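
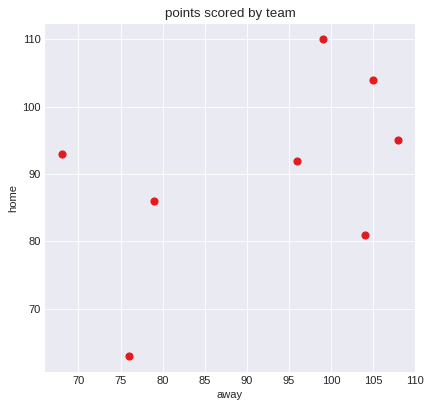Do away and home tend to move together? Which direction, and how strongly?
positive, moderate

Points are positively correlated; moderate (|r| ≈ 0.5).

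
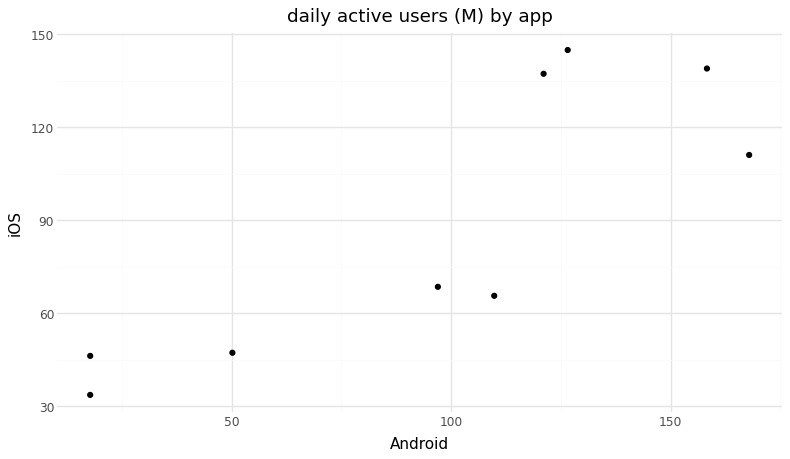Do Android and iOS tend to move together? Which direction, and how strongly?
positive, strong

Points are positively correlated; strong (|r| ≈ 0.8).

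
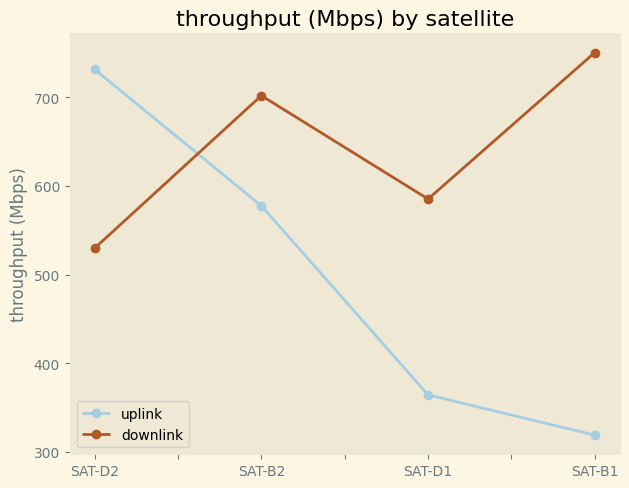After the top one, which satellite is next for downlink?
Top 3 for downlink: SAT-B1 ≈ 750, SAT-B2 ≈ 700, SAT-D1 ≈ 600.

SAT-B2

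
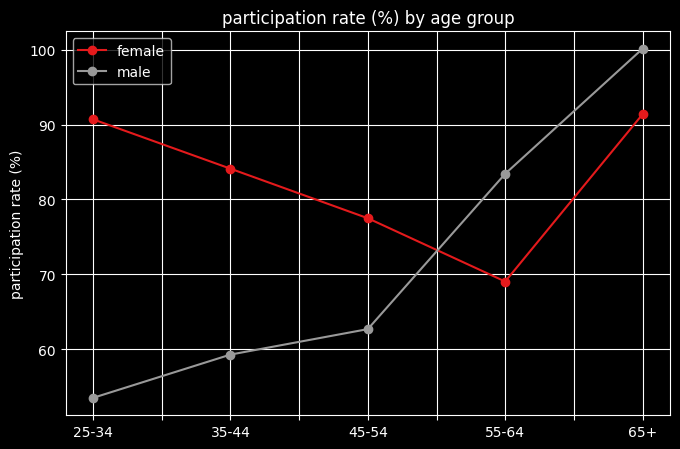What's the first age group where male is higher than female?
55-64

45-54: male ≈ 65 vs female ≈ 75 (not yet); 55-64: male ≈ 85 vs female ≈ 70 (first crossover).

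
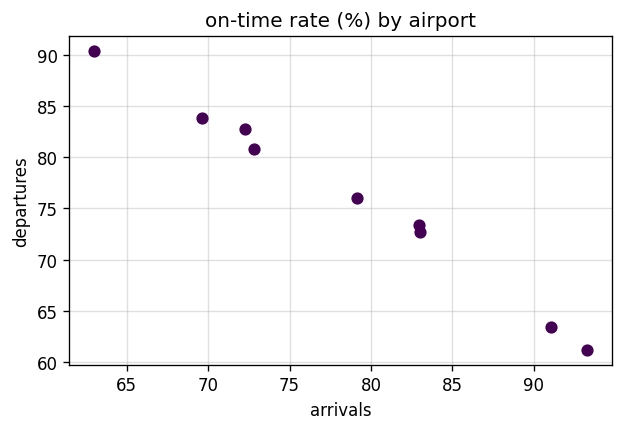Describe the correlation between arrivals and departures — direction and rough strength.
negative, strong

Points are negatively correlated; strong (|r| ≈ 1.0).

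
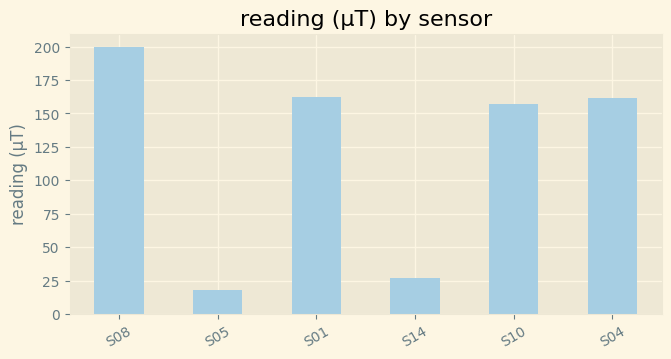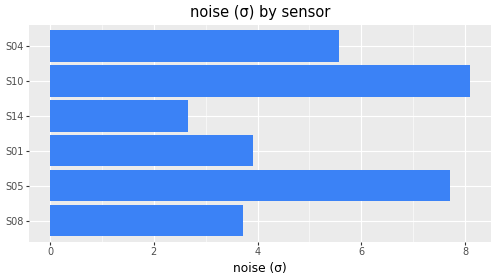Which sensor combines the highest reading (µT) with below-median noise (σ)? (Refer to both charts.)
S08

Chart 2 median noise (σ) ≈ 5; below-median sensors: S08, S01, S14. Among those, S08 has the highest reading (µT) (≈ 200).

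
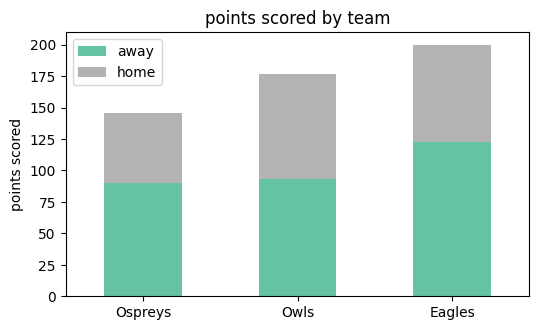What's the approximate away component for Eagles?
away top ≈ 120, bottom ≈ 0; segment ≈ 120.

≈ 120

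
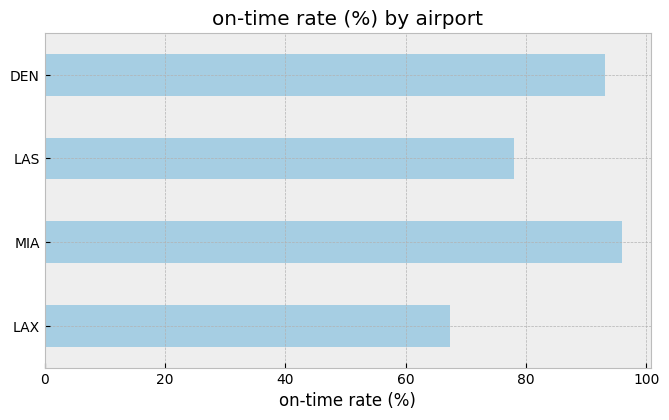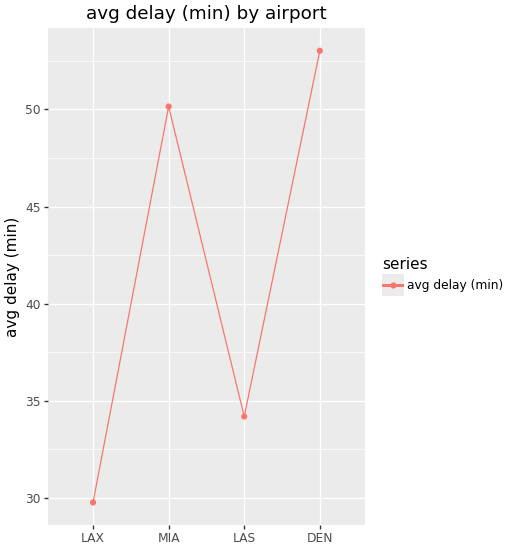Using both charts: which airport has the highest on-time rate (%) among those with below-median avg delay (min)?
Chart 2 median avg delay (min) ≈ 40; below-median airports: LAX, LAS. Among those, LAS has the highest on-time rate (%) (≈ 80).

LAS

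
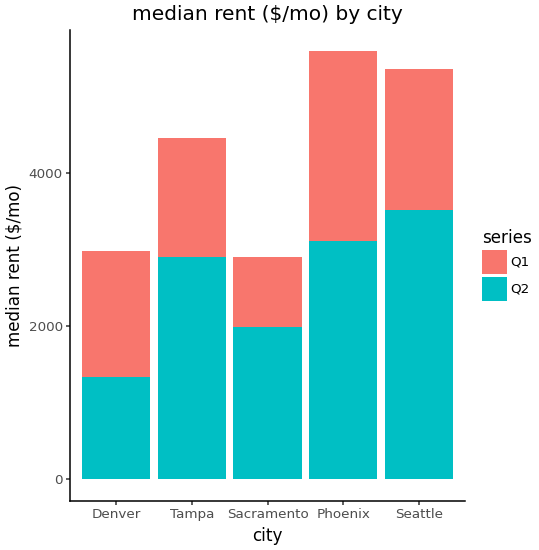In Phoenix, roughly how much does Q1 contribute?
Q1 top ≈ 5500, bottom ≈ 3000; segment ≈ 2500.

≈ 2500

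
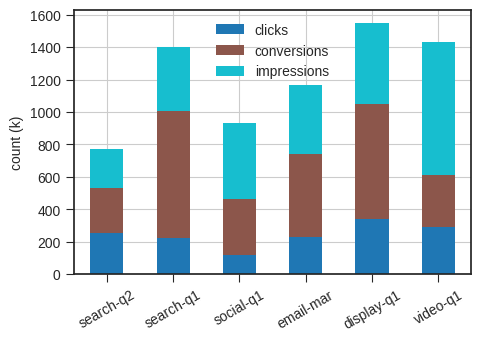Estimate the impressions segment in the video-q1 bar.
impressions top ≈ 1400, bottom ≈ 600; segment ≈ 800.

≈ 800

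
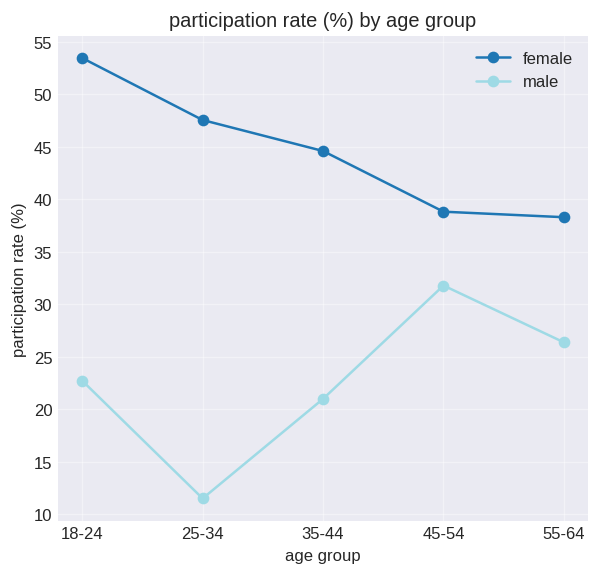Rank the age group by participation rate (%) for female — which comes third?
35-44

Top 4 for female: 18-24 ≈ 55, 25-34 ≈ 50, 35-44 ≈ 45, 45-54 ≈ 40.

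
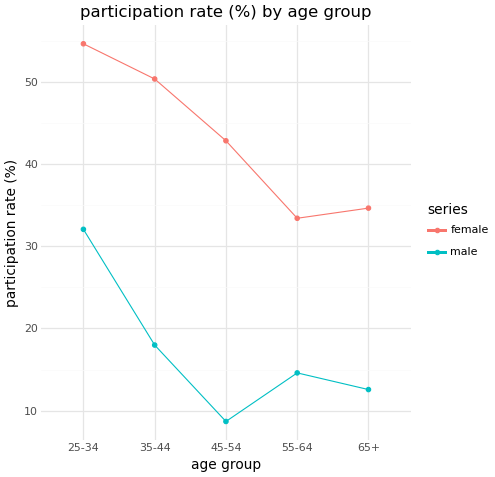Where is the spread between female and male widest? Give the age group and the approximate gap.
45-54, ≈ 35 %

45-54: female ≈ 45, male ≈ 10 → gap ≈ 35. Next-largest (35-44) is only ≈ 30.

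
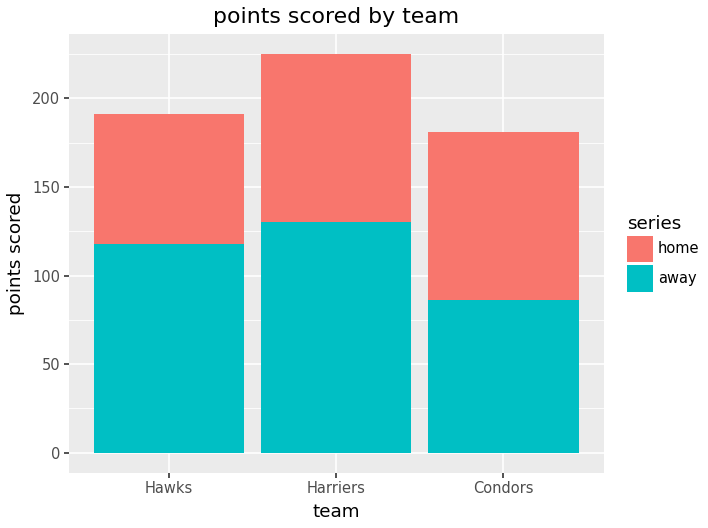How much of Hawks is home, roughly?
≈ 80

home top ≈ 200, bottom ≈ 120; segment ≈ 80.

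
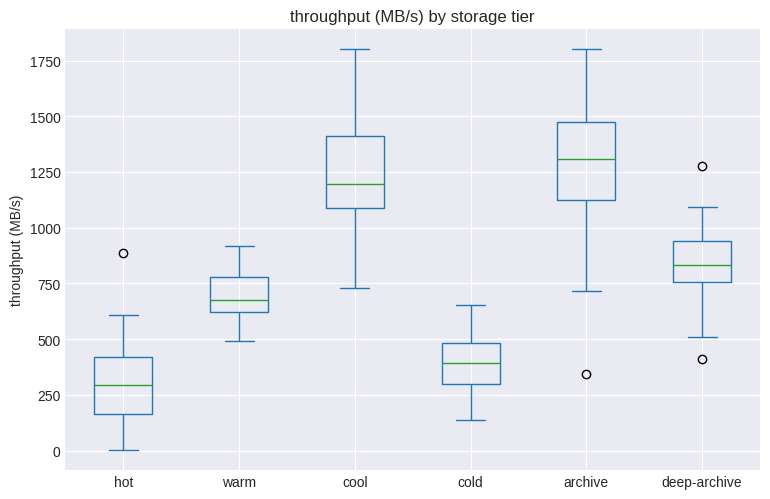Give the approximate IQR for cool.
≈ 300

Q3 ≈ 1400, Q1 ≈ 1100; IQR ≈ 300.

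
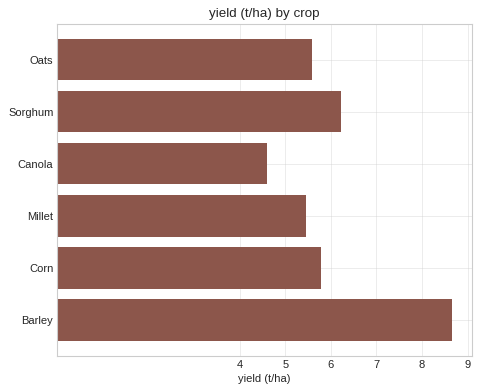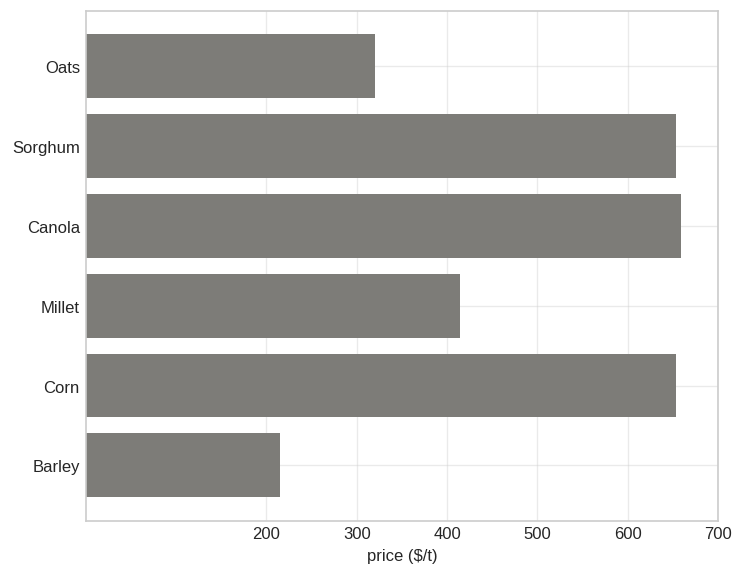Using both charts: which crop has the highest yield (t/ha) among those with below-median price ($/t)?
Chart 2 median price ($/t) ≈ 500; below-median crops: Oats, Millet, Barley. Among those, Barley has the highest yield (t/ha) (≈ 9).

Barley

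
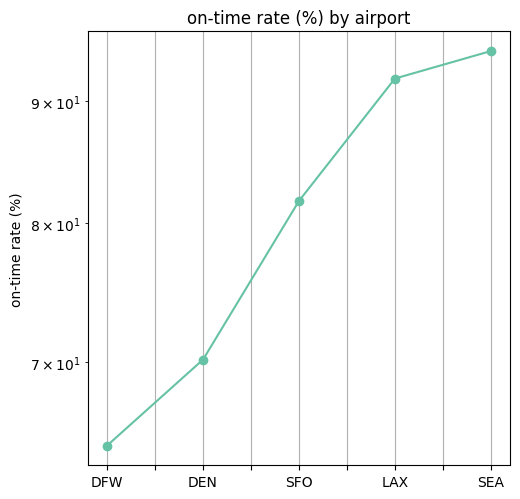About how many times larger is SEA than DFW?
≈ 1.46×

SEA ≈ 95, DFW ≈ 65; 95/65 ≈ 1.46.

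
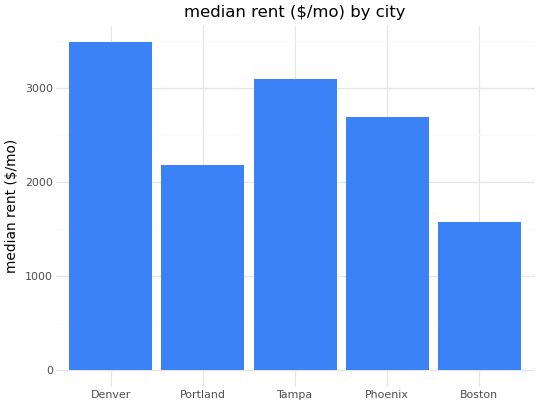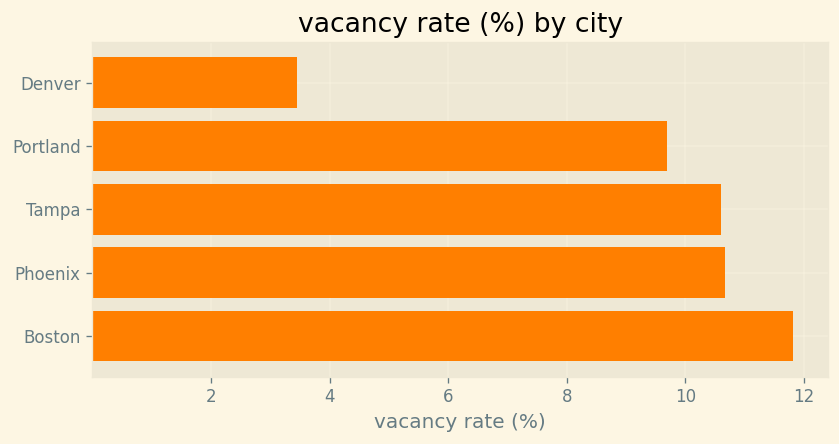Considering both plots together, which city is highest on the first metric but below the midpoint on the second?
Chart 2 median vacancy rate (%) ≈ 10; below-median cities: Denver, Portland. Among those, Denver has the highest median rent ($/mo) (≈ 3500).

Denver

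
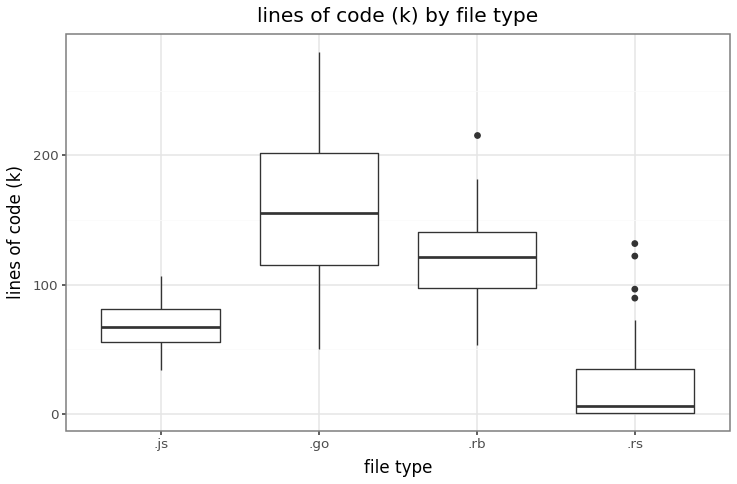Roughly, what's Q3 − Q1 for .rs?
≈ 40

Q3 ≈ 40, Q1 ≈ 0; IQR ≈ 40.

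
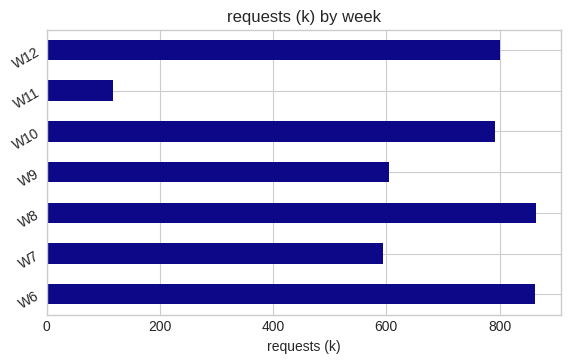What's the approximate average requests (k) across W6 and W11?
≈ 500

(900 + 100) / 2 ≈ 500.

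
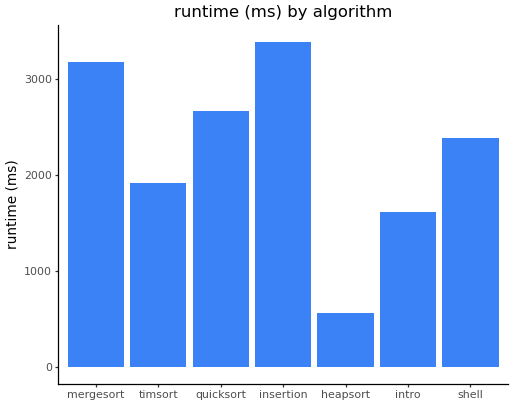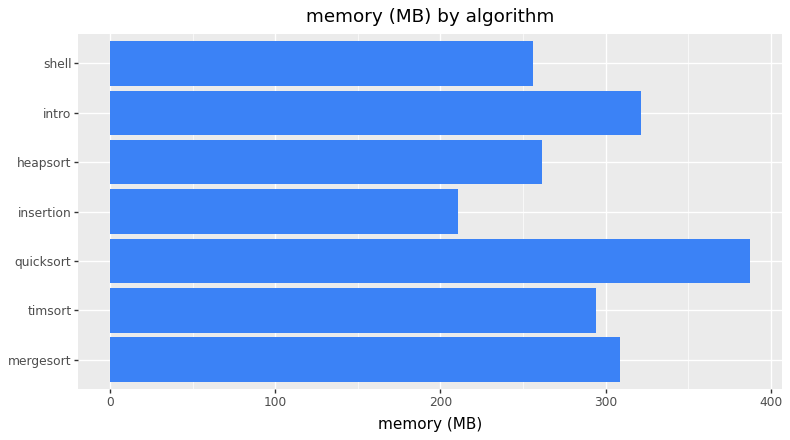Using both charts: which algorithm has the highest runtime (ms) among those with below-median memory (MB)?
Chart 2 median memory (MB) ≈ 300; below-median algorithms: insertion, heapsort, shell. Among those, insertion has the highest runtime (ms) (≈ 3500).

insertion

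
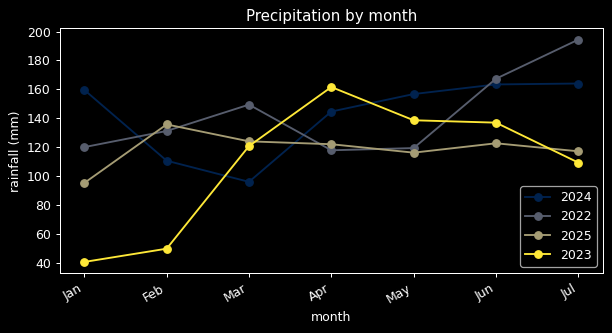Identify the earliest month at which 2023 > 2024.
Mar

Feb: 2023 ≈ 40 vs 2024 ≈ 120 (not yet); Mar: 2023 ≈ 120 vs 2024 ≈ 100 (first crossover).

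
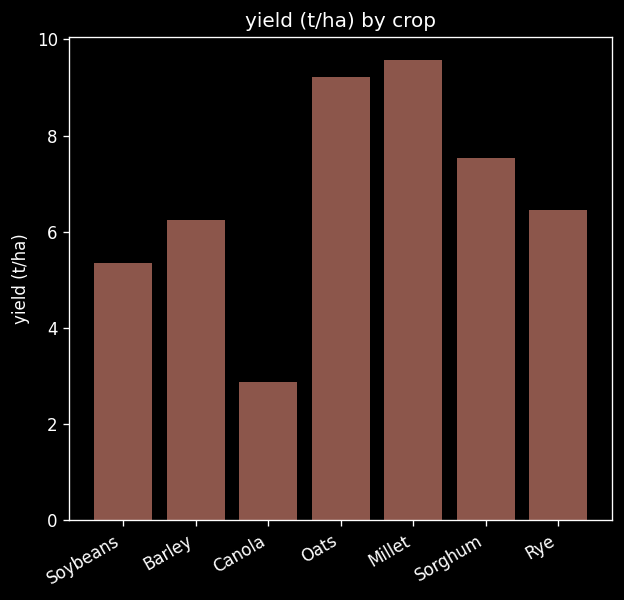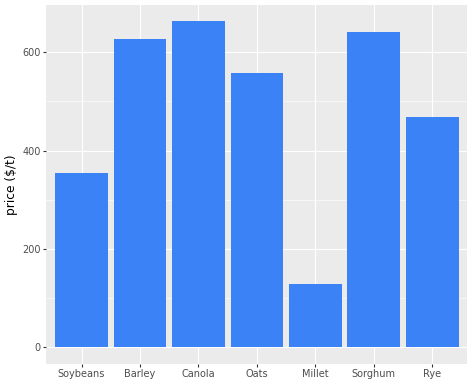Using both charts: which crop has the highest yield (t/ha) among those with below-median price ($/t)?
Millet

Chart 2 median price ($/t) ≈ 600; below-median crops: Soybeans, Millet, Rye. Among those, Millet has the highest yield (t/ha) (≈ 10).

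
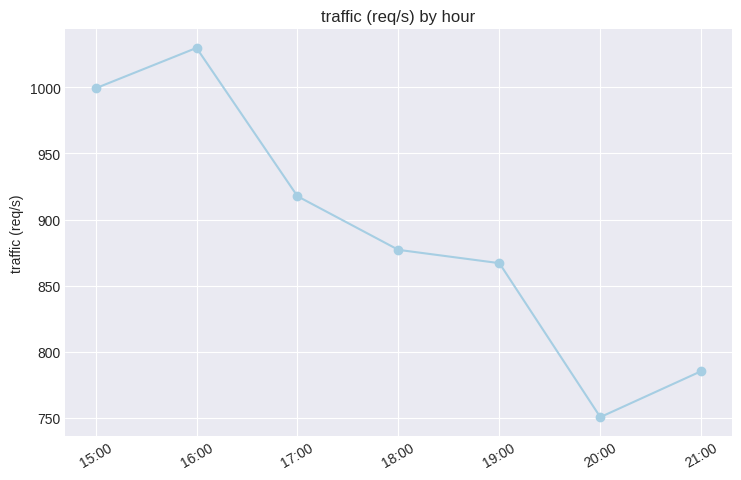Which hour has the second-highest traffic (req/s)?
15:00

Top 3: 16:00 ≈ 1025, 15:00 ≈ 1000, 17:00 ≈ 925.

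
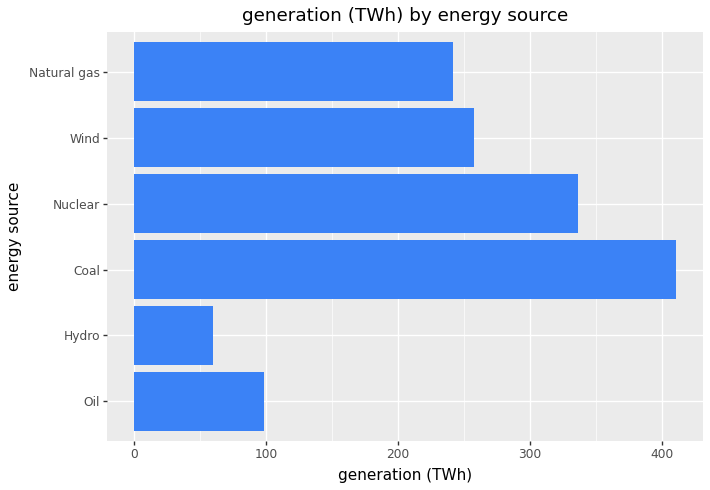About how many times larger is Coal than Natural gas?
≈ 1.6×

Coal ≈ 400, Natural gas ≈ 250; 400/250 ≈ 1.6.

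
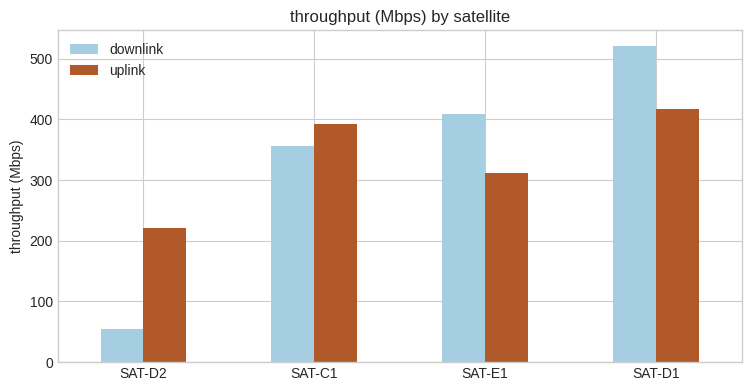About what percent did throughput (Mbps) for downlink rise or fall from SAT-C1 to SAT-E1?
≈ +14.3%

SAT-C1 ≈ 350, SAT-E1 ≈ 400; (400 − 350) / 350 ≈ +14.3%.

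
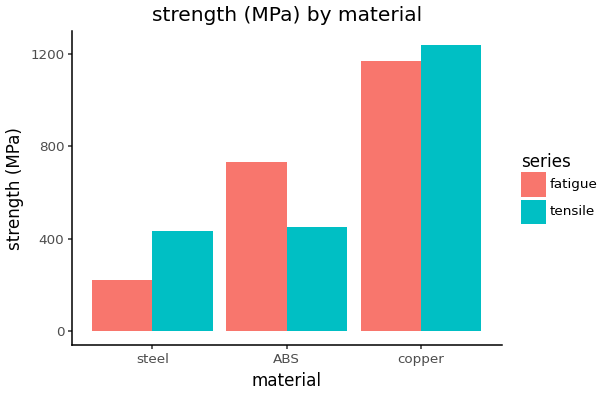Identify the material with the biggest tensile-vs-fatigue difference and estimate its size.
ABS: tensile ≈ 400, fatigue ≈ 800 → gap ≈ 400. Next-largest (steel) is only ≈ 200.

ABS, ≈ 400 MPa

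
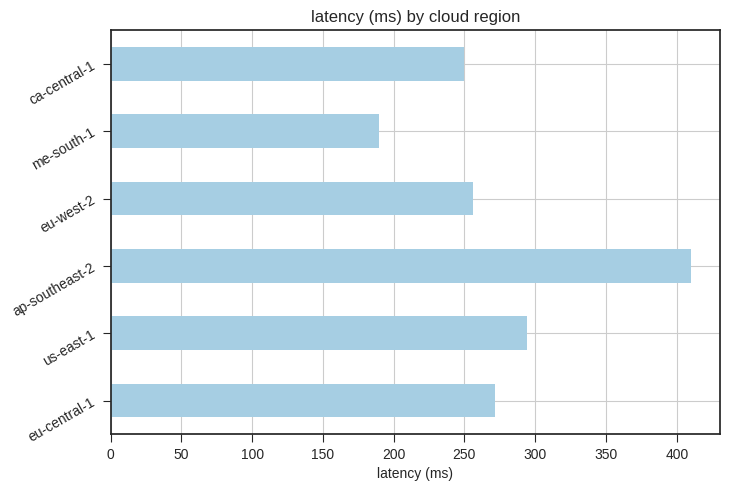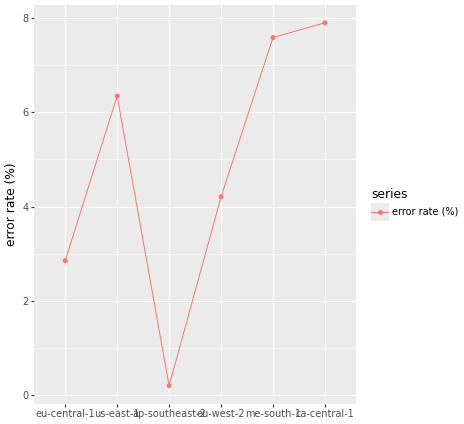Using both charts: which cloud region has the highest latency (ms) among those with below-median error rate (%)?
Chart 2 median error rate (%) ≈ 5; below-median cloud regions: eu-central-1, ap-southeast-2, eu-west-2. Among those, ap-southeast-2 has the highest latency (ms) (≈ 400).

ap-southeast-2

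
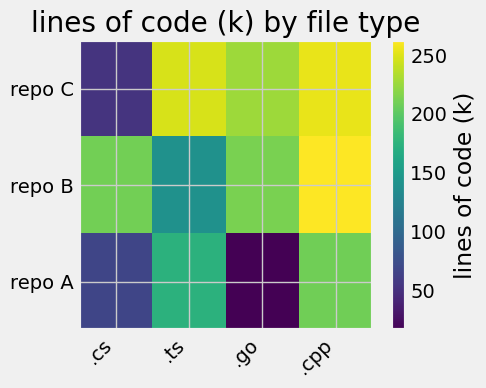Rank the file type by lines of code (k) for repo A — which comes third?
Top 4 for repo A: .cpp ≈ 200, .ts ≈ 175, .cs ≈ 75, .go ≈ 25.

.cs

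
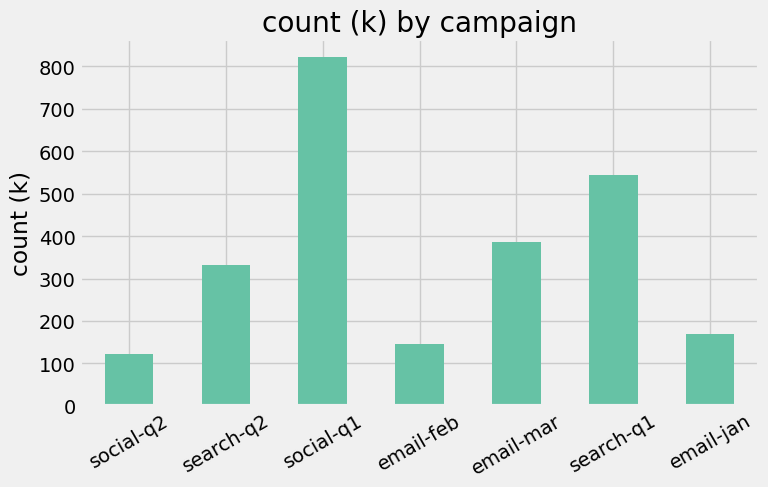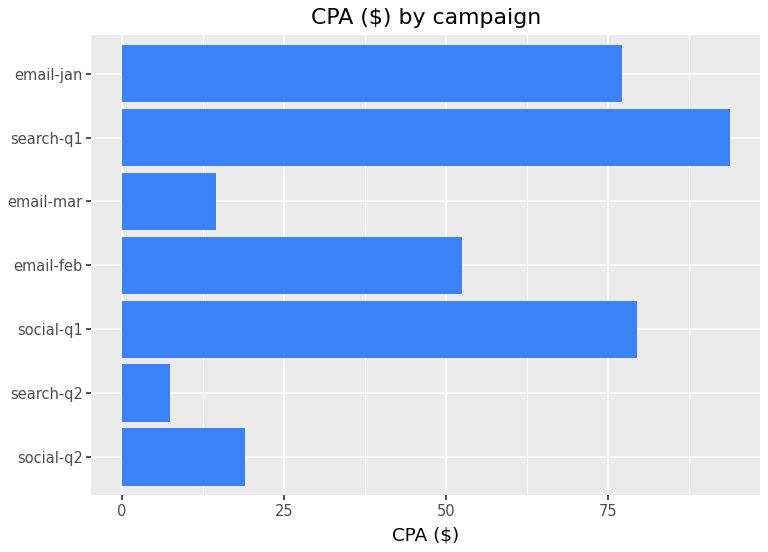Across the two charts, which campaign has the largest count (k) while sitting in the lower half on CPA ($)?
email-mar

Chart 2 median CPA ($) ≈ 50; below-median campaigns: social-q2, search-q2, email-mar. Among those, email-mar has the highest count (k) (≈ 400).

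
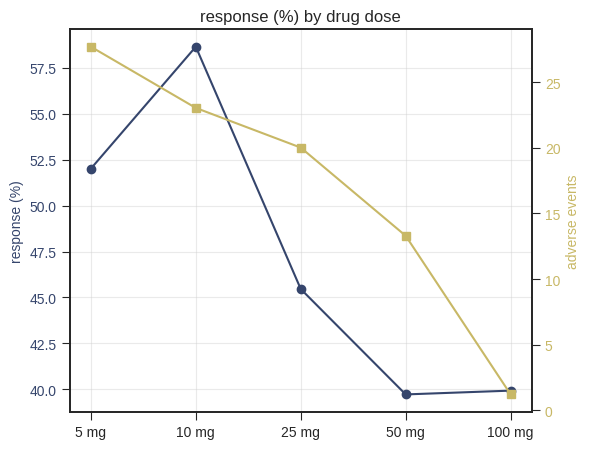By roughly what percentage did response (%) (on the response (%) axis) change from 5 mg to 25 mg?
≈ -11.5%

5 mg ≈ 52, 25 mg ≈ 46; (46 − 52) / 52 ≈ -11.5%.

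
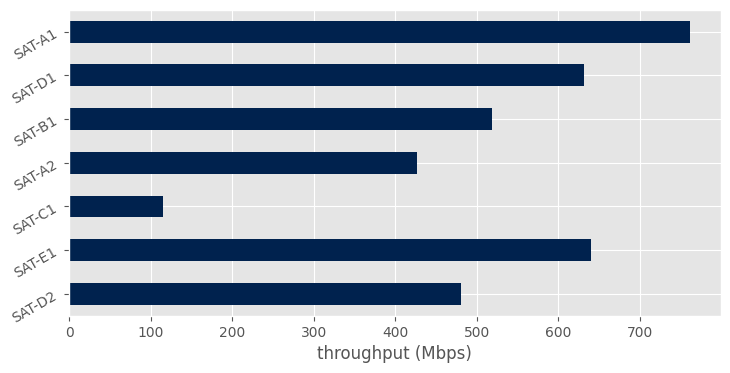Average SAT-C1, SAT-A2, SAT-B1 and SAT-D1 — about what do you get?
(100 + 400 + 500 + 600) / 4 ≈ 400.

≈ 400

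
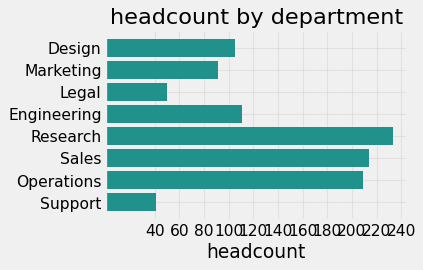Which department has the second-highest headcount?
Top 3: Research ≈ 240, Sales ≈ 220, Operations ≈ 200.

Sales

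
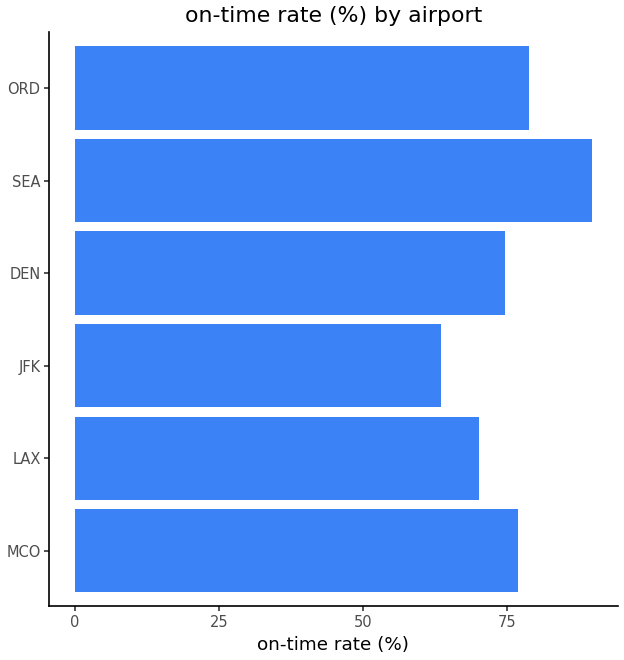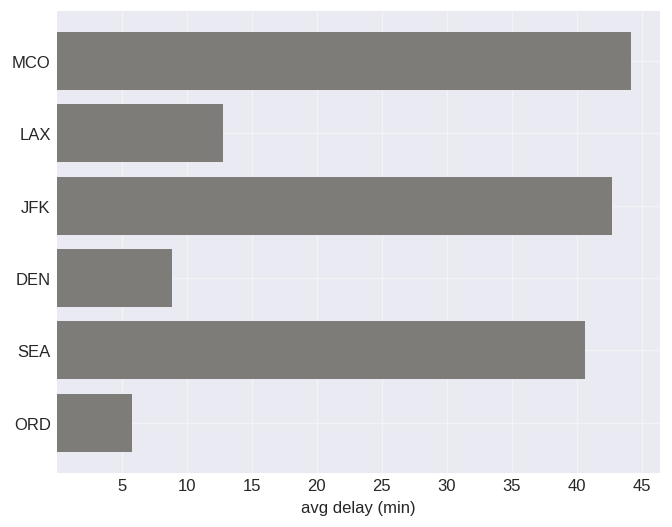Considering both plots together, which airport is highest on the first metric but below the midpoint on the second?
Chart 2 median avg delay (min) ≈ 25; below-median airports: LAX, DEN, ORD. Among those, ORD has the highest on-time rate (%) (≈ 80).

ORD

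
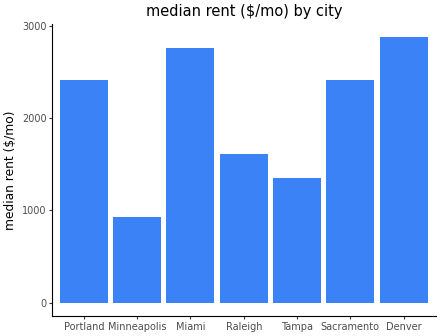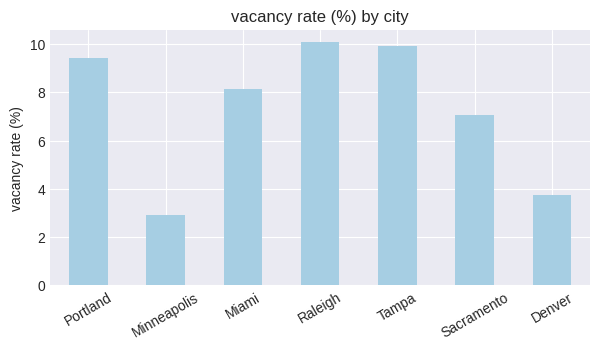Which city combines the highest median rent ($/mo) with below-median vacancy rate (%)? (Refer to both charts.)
Denver

Chart 2 median vacancy rate (%) ≈ 8; below-median cities: Minneapolis, Sacramento, Denver. Among those, Denver has the highest median rent ($/mo) (≈ 3000).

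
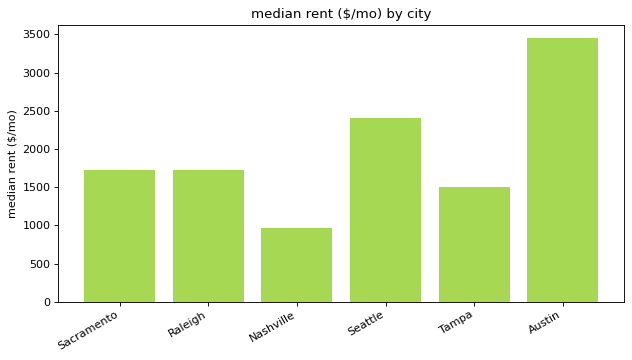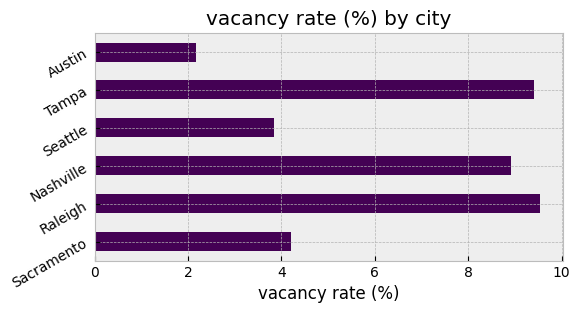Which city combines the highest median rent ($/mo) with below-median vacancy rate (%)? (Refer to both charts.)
Chart 2 median vacancy rate (%) ≈ 7; below-median cities: Sacramento, Seattle, Austin. Among those, Austin has the highest median rent ($/mo) (≈ 3500).

Austin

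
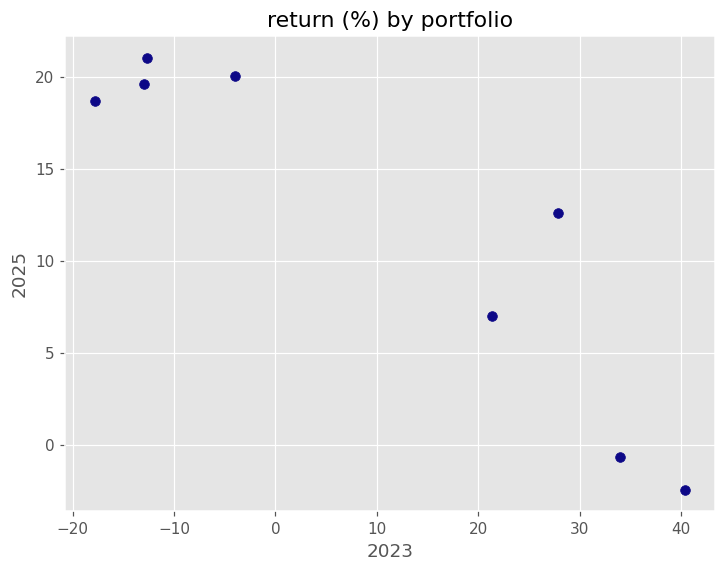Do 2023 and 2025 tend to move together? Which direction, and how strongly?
Points are negatively correlated; strong (|r| ≈ 0.9).

negative, strong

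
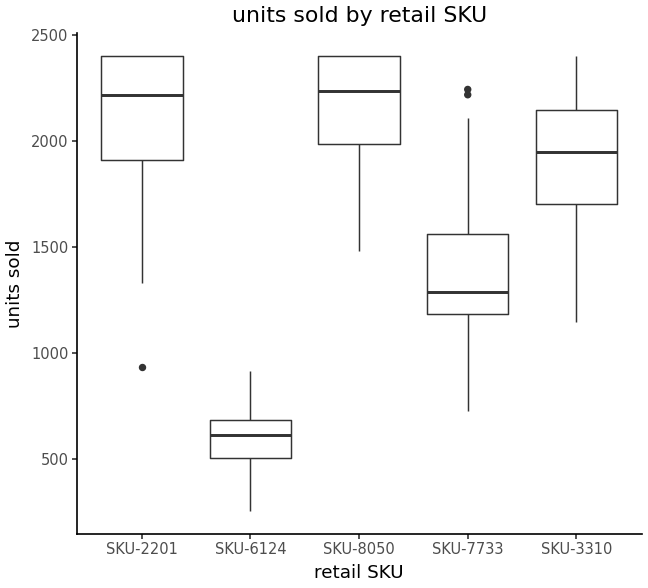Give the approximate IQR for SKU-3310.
Q3 ≈ 2200, Q1 ≈ 1800; IQR ≈ 400.

≈ 400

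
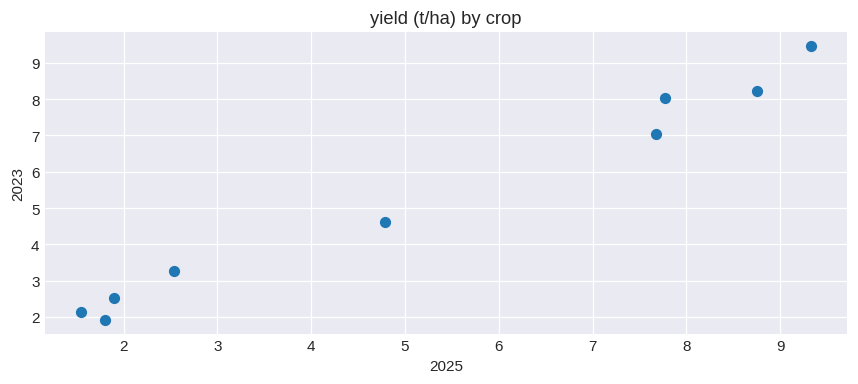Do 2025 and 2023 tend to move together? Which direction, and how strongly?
positive, strong

Points are positively correlated; strong (|r| ≈ 1.0).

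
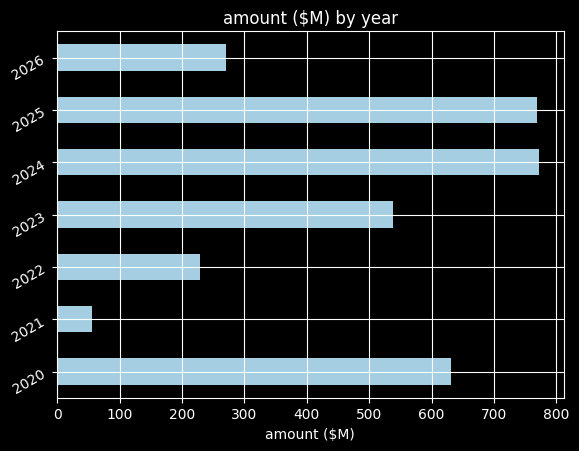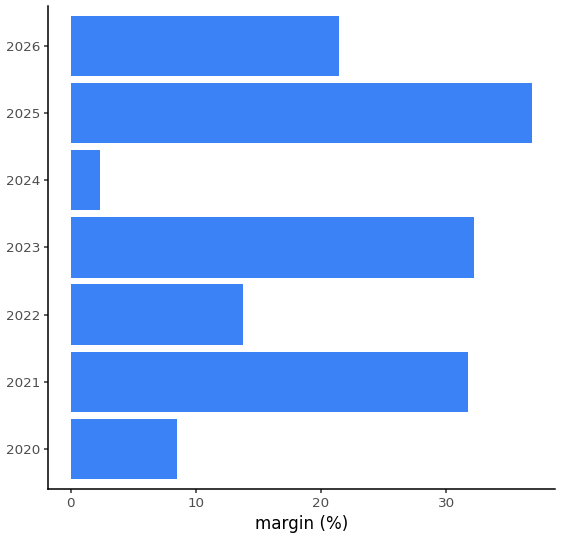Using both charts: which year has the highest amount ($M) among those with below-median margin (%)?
2024

Chart 2 median margin (%) ≈ 20; below-median years: 2020, 2022, 2024. Among those, 2024 has the highest amount ($M) (≈ 800).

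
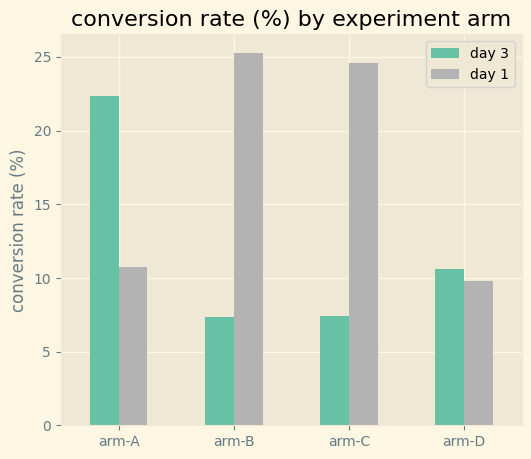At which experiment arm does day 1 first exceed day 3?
arm-B

arm-A: day 1 ≈ 10 vs day 3 ≈ 20 (not yet); arm-B: day 1 ≈ 25 vs day 3 ≈ 5 (first crossover).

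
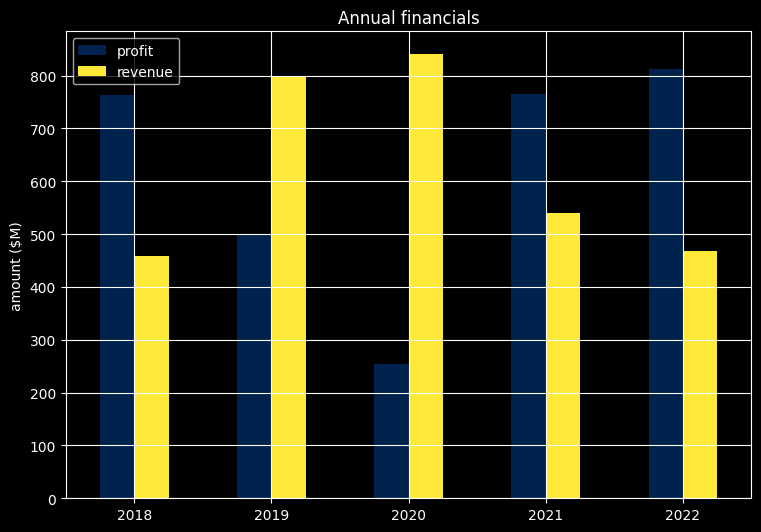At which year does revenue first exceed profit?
2018: revenue ≈ 500 vs profit ≈ 800 (not yet); 2019: revenue ≈ 800 vs profit ≈ 500 (first crossover).

2019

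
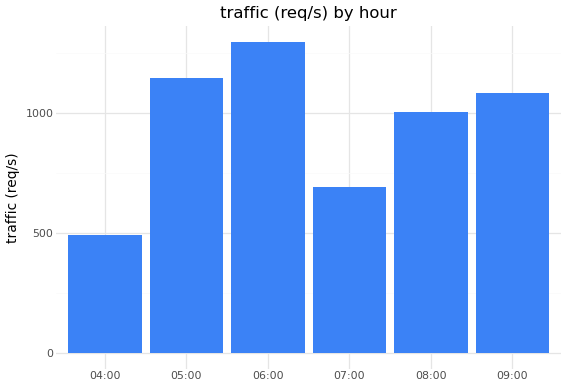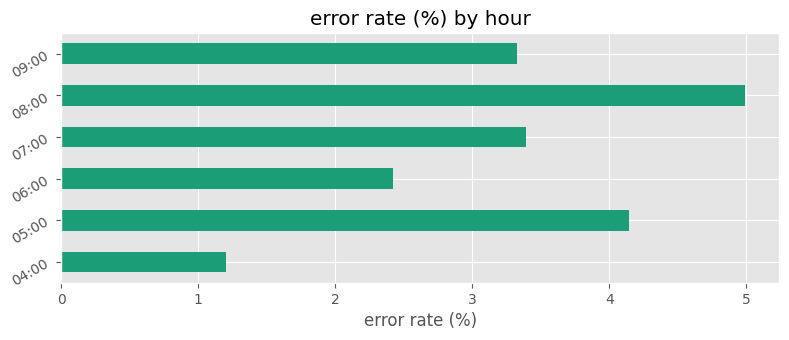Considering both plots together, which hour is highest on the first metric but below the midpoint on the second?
Chart 2 median error rate (%) ≈ 3.5; below-median hours: 04:00, 06:00, 09:00. Among those, 06:00 has the highest traffic (req/s) (≈ 1200).

06:00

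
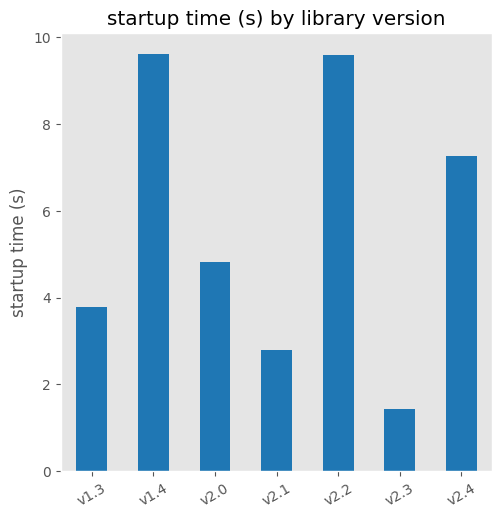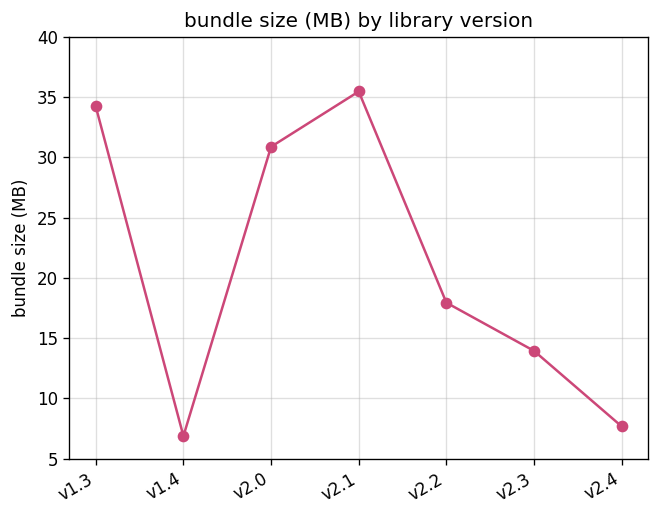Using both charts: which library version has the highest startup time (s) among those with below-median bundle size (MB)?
Chart 2 median bundle size (MB) ≈ 20; below-median library versions: v1.4, v2.3, v2.4. Among those, v1.4 has the highest startup time (s) (≈ 10).

v1.4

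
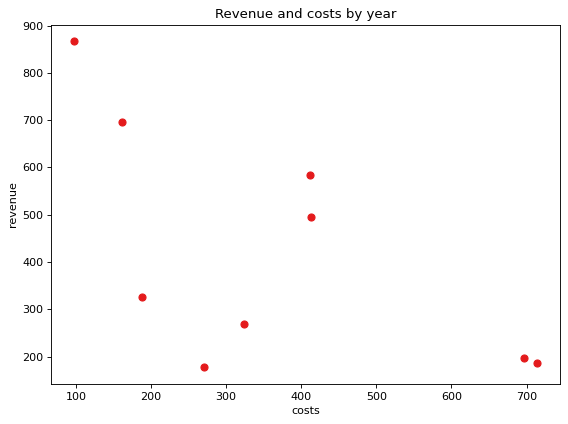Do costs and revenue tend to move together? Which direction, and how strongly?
Points are negatively correlated; moderate (|r| ≈ 0.6).

negative, moderate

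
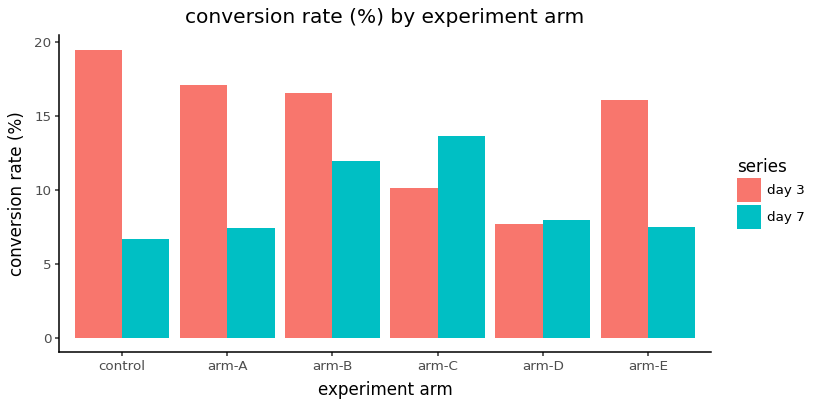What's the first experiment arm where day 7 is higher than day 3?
arm-C

arm-B: day 7 ≈ 12 vs day 3 ≈ 16 (not yet); arm-C: day 7 ≈ 14 vs day 3 ≈ 10 (first crossover).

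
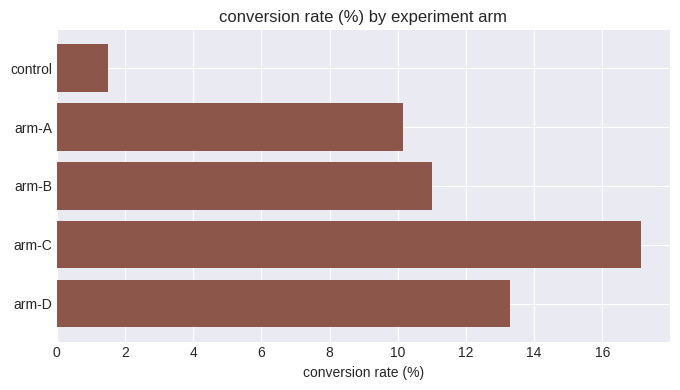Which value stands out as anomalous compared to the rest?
control ≈ 2; the rest sit between ≈ 10 and ≈ 18.

control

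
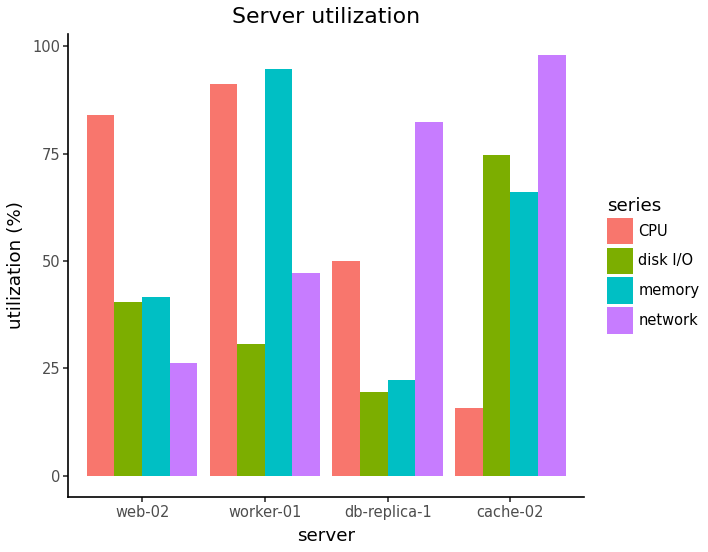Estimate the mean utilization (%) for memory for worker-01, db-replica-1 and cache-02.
≈ 60

(90 + 20 + 70) / 3 ≈ 60.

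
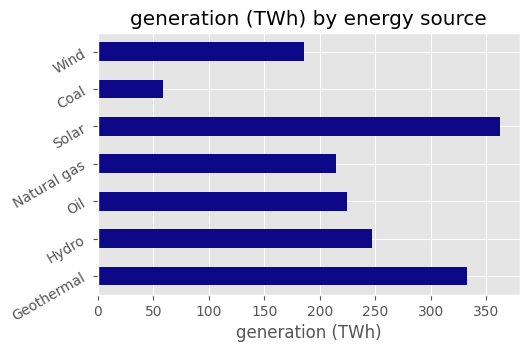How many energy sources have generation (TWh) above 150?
6

Above 150: Geothermal, Hydro, Oil, Natural gas, Solar, Wind.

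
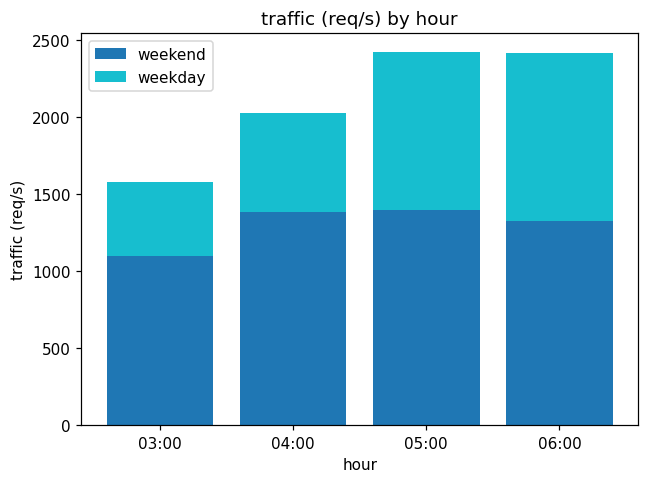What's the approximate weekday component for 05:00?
weekday top ≈ 2500, bottom ≈ 1500; segment ≈ 1000.

≈ 1000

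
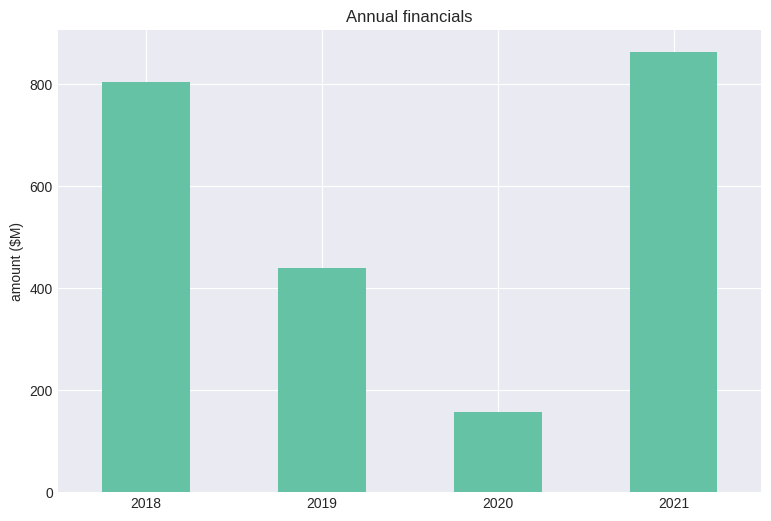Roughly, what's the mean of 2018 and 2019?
(800 + 400) / 2 ≈ 600.

≈ 600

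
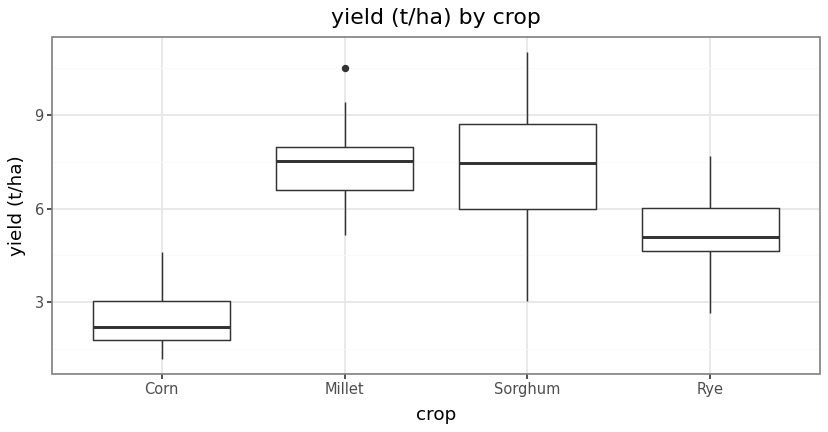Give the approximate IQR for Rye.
≈ 1.5

Q3 ≈ 6.0, Q1 ≈ 4.5; IQR ≈ 1.5.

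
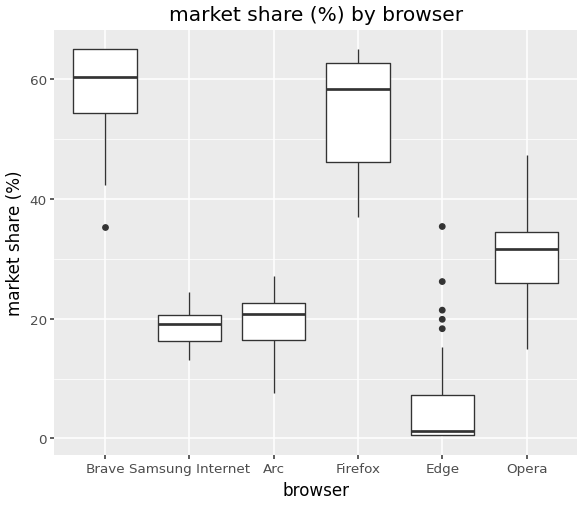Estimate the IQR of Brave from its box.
≈ 10

Q3 ≈ 65, Q1 ≈ 55; IQR ≈ 10.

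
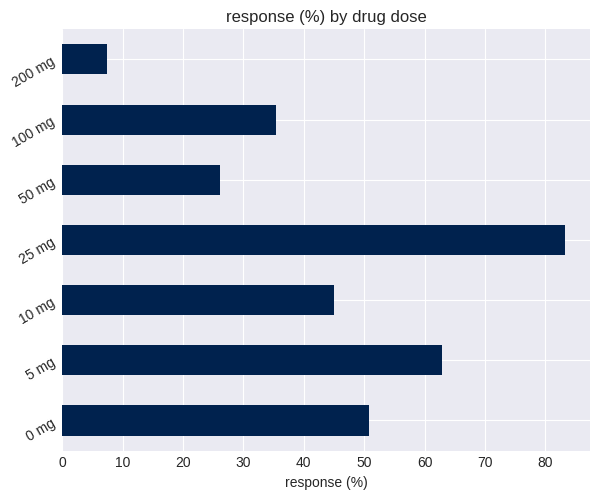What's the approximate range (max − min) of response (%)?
Max 25 mg ≈ 80, min 200 mg ≈ 10; range ≈ 70.

≈ 70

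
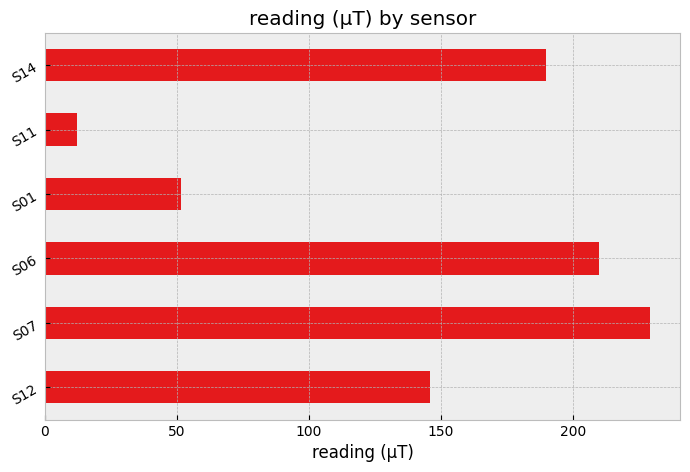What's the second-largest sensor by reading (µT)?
S06

Top 3: S07 ≈ 220, S06 ≈ 200, S14 ≈ 180.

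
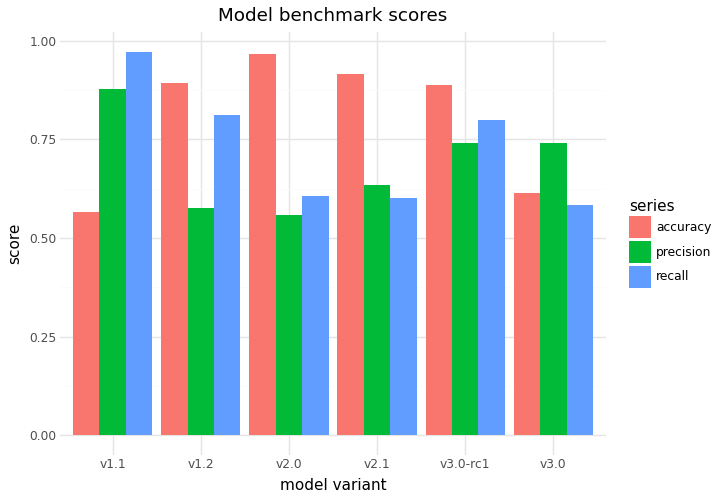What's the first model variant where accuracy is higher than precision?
v1.2

v1.1: accuracy ≈ 0.6 vs precision ≈ 0.9 (not yet); v1.2: accuracy ≈ 0.9 vs precision ≈ 0.6 (first crossover).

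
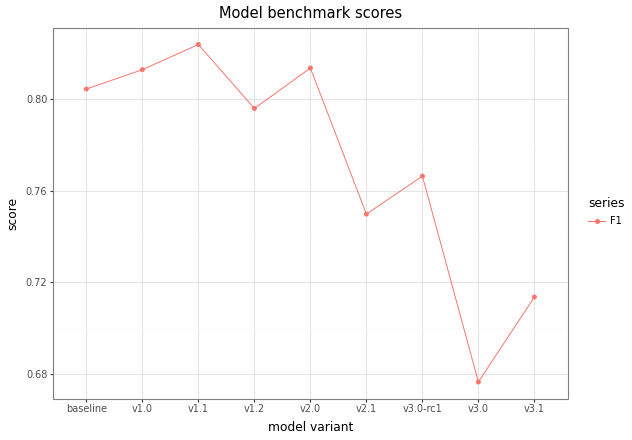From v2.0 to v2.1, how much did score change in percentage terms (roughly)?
v2.0 ≈ 0.82, v2.1 ≈ 0.74; (0.74 − 0.82) / 0.82 ≈ -9.8%.

≈ -9.8%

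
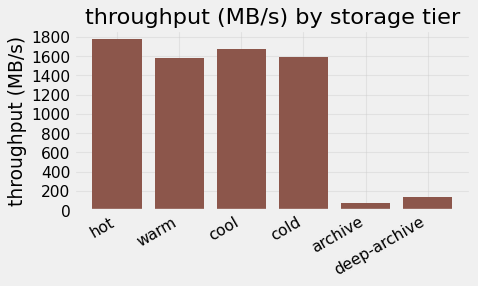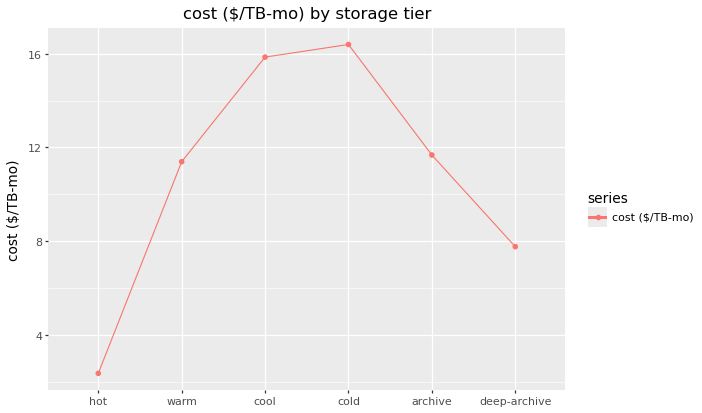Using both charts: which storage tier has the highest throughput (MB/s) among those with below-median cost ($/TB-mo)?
hot

Chart 2 median cost ($/TB-mo) ≈ 12; below-median storage tiers: hot, warm, deep-archive. Among those, hot has the highest throughput (MB/s) (≈ 1800).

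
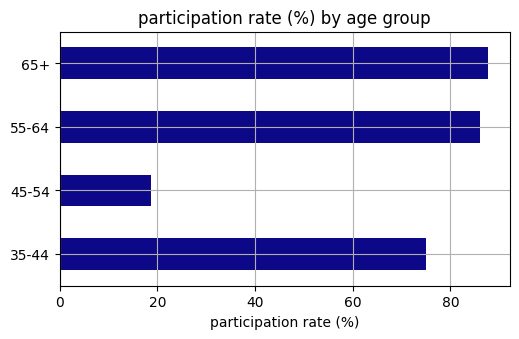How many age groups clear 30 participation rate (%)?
Above 30: 35-44, 55-64, 65+.

3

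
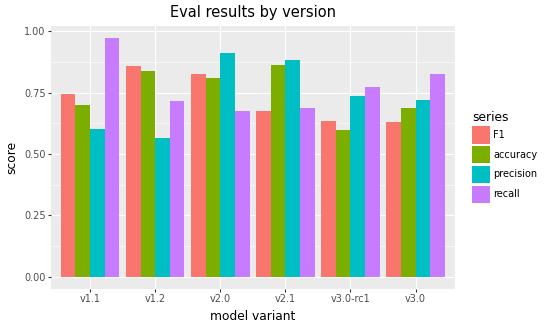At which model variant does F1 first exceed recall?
v1.1: F1 ≈ 0.7 vs recall ≈ 1.0 (not yet); v1.2: F1 ≈ 0.9 vs recall ≈ 0.7 (first crossover).

v1.2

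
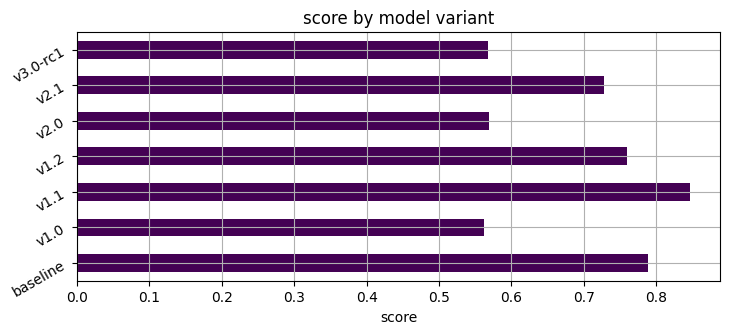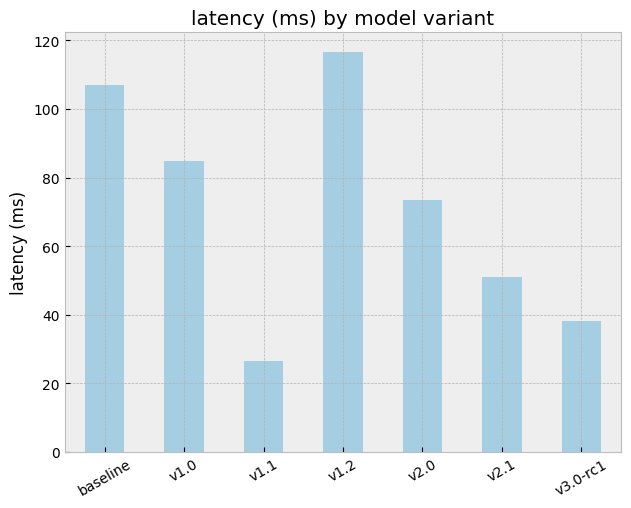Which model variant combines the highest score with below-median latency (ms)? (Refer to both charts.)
Chart 2 median latency (ms) ≈ 80; below-median model variants: v1.1, v2.1, v3.0-rc1. Among those, v1.1 has the highest score (≈ 0.8).

v1.1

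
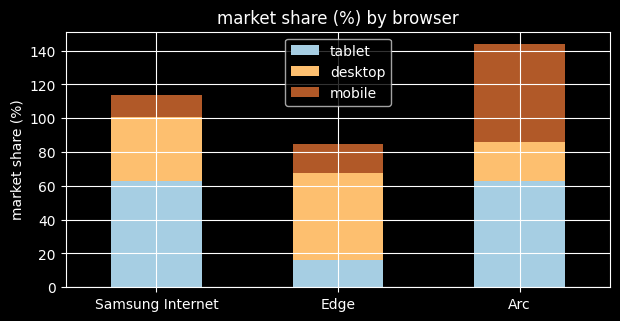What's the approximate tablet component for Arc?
tablet top ≈ 60, bottom ≈ 0; segment ≈ 60.

≈ 60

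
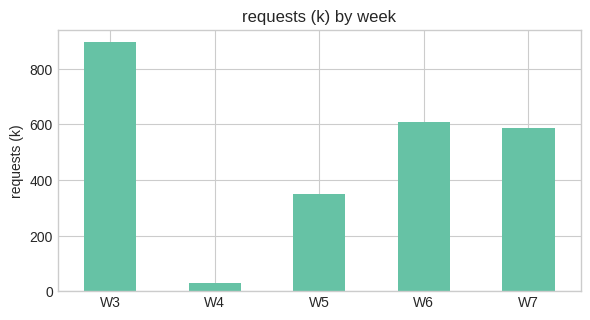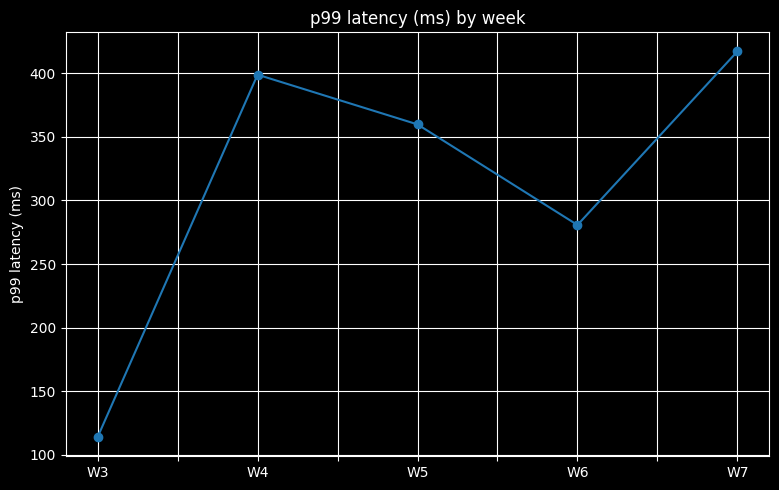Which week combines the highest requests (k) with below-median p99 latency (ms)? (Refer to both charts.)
W3

Chart 2 median p99 latency (ms) ≈ 350; below-median weeks: W3, W6. Among those, W3 has the highest requests (k) (≈ 900).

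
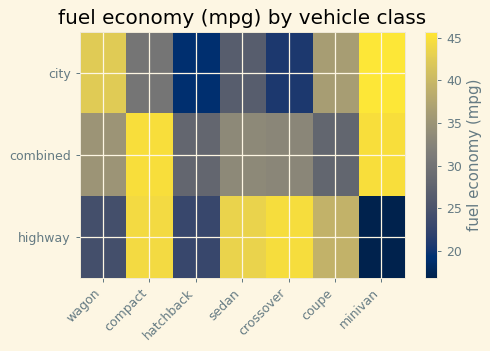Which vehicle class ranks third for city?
Top 4 for city: minivan ≈ 45, wagon ≈ 40, coupe ≈ 35, compact ≈ 30.

coupe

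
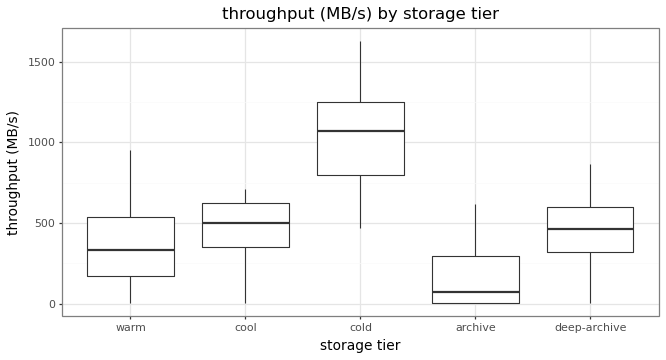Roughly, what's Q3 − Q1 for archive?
Q3 ≈ 300, Q1 ≈ 0; IQR ≈ 300.

≈ 300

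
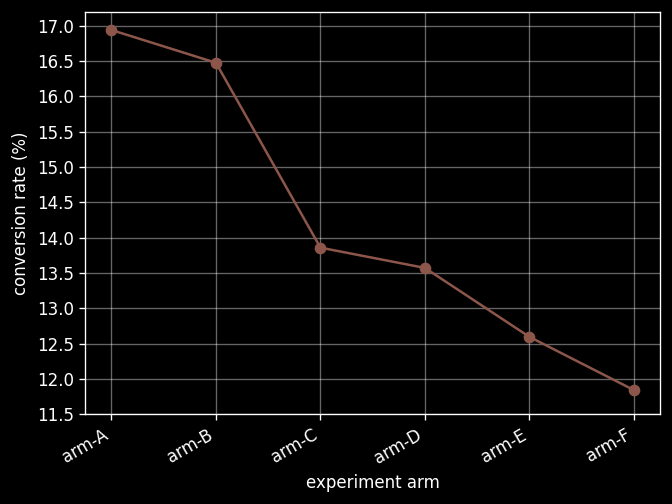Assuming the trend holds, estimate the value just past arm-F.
Last three: 13.5, 12.5, 12.0 → slope ≈ -0.75/step → next ≈ 11.25.

≈ 11.25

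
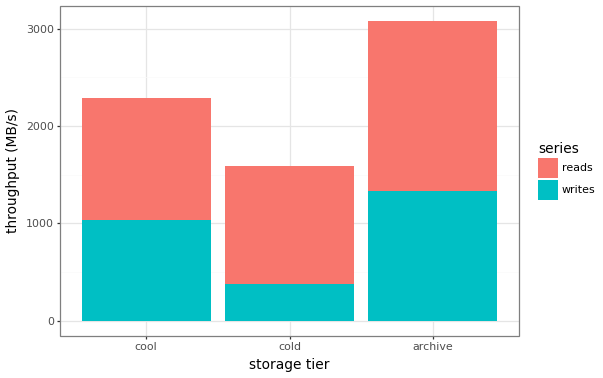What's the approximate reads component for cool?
≈ 1500

reads top ≈ 2500, bottom ≈ 1000; segment ≈ 1500.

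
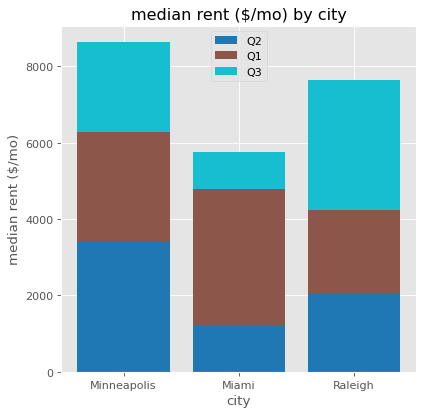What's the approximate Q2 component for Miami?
Q2 top ≈ 1000, bottom ≈ 0; segment ≈ 1000.

≈ 1000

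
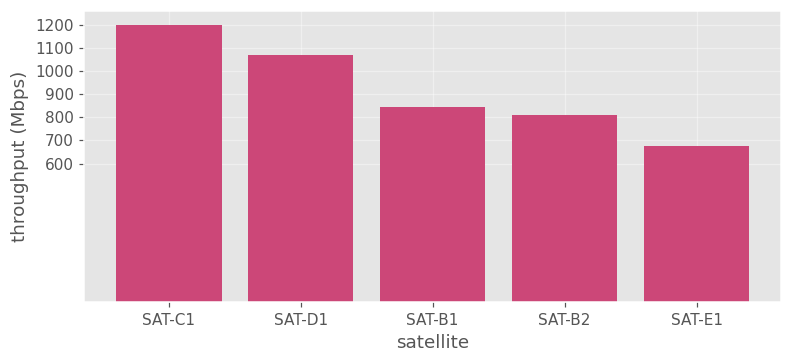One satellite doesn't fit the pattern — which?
SAT-C1

SAT-C1 ≈ 1200; the rest sit between ≈ 700 and ≈ 1100.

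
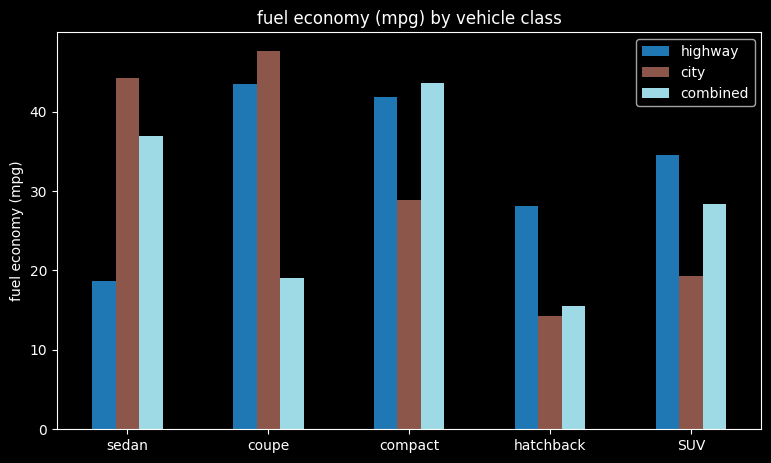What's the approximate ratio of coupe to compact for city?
≈ 1.67×

coupe ≈ 50, compact ≈ 30; 50/30 ≈ 1.67.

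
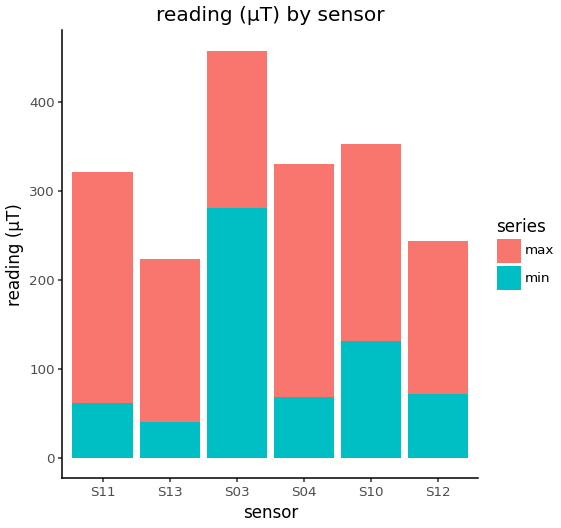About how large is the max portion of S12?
max top ≈ 250, bottom ≈ 50; segment ≈ 200.

≈ 200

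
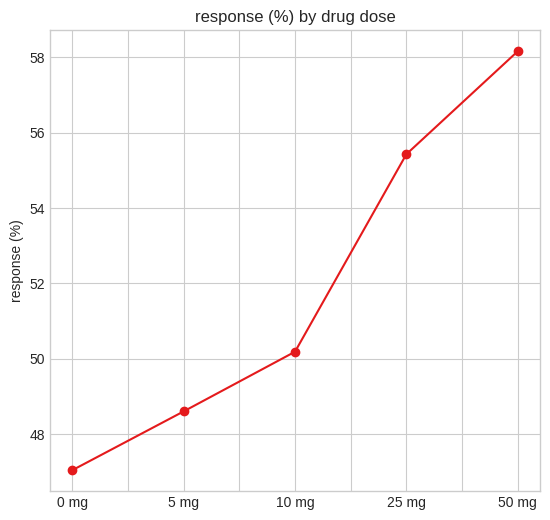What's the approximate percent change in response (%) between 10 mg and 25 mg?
≈ +10%

10 mg ≈ 50, 25 mg ≈ 55; (55 − 50) / 50 ≈ +10%.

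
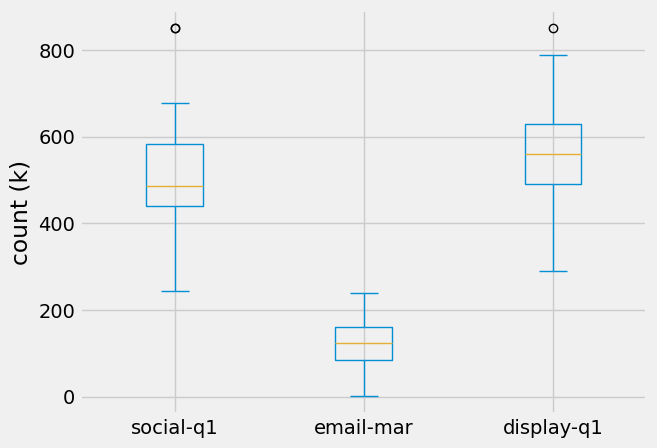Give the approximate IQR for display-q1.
≈ 150

Q3 ≈ 650, Q1 ≈ 500; IQR ≈ 150.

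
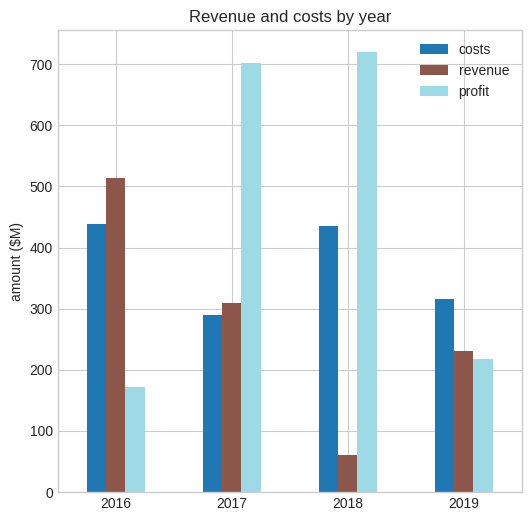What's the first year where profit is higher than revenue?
2017

2016: profit ≈ 200 vs revenue ≈ 500 (not yet); 2017: profit ≈ 700 vs revenue ≈ 300 (first crossover).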